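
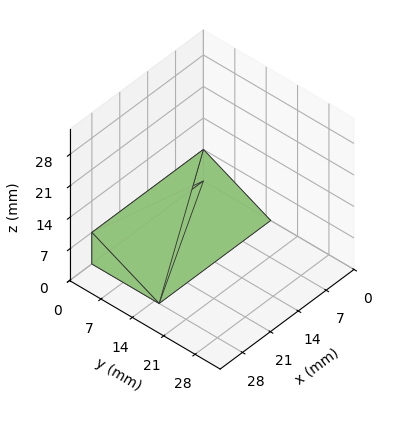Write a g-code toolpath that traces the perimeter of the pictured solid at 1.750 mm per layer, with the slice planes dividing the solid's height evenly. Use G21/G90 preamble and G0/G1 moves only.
Reading the render: the shape is a wedge (ramp): 28 × 15 mm base, rising to 7 mm along the y=0 edge and sloping linearly to z=0 at y=15 (dimensions read to the nearest mm from the axis ticks). For the g-code, the solid's height is divided into equal slices at the stated Δz and each level perimeter traced with G1 moves after a G0 lift.

; perimeter-only toolpath
G21 ; units = mm
G90 ; absolute positioning
G28 ; home
; layer 1
G0 Z1.750
G0 X0.000 Y0.000
G1 X28.000 Y0.000
G1 X28.000 Y11.250
G1 X0.000 Y11.250
G1 X0.000 Y0.000
; layer 2
G0 Z3.500
G0 X0.000 Y0.000
G1 X28.000 Y0.000
G1 X28.000 Y7.500
G1 X0.000 Y7.500
G1 X0.000 Y0.000
; layer 3
G0 Z5.250
G0 X0.000 Y0.000
G1 X28.000 Y0.000
G1 X28.000 Y3.750
G1 X0.000 Y3.750
G1 X0.000 Y0.000
M2 ; end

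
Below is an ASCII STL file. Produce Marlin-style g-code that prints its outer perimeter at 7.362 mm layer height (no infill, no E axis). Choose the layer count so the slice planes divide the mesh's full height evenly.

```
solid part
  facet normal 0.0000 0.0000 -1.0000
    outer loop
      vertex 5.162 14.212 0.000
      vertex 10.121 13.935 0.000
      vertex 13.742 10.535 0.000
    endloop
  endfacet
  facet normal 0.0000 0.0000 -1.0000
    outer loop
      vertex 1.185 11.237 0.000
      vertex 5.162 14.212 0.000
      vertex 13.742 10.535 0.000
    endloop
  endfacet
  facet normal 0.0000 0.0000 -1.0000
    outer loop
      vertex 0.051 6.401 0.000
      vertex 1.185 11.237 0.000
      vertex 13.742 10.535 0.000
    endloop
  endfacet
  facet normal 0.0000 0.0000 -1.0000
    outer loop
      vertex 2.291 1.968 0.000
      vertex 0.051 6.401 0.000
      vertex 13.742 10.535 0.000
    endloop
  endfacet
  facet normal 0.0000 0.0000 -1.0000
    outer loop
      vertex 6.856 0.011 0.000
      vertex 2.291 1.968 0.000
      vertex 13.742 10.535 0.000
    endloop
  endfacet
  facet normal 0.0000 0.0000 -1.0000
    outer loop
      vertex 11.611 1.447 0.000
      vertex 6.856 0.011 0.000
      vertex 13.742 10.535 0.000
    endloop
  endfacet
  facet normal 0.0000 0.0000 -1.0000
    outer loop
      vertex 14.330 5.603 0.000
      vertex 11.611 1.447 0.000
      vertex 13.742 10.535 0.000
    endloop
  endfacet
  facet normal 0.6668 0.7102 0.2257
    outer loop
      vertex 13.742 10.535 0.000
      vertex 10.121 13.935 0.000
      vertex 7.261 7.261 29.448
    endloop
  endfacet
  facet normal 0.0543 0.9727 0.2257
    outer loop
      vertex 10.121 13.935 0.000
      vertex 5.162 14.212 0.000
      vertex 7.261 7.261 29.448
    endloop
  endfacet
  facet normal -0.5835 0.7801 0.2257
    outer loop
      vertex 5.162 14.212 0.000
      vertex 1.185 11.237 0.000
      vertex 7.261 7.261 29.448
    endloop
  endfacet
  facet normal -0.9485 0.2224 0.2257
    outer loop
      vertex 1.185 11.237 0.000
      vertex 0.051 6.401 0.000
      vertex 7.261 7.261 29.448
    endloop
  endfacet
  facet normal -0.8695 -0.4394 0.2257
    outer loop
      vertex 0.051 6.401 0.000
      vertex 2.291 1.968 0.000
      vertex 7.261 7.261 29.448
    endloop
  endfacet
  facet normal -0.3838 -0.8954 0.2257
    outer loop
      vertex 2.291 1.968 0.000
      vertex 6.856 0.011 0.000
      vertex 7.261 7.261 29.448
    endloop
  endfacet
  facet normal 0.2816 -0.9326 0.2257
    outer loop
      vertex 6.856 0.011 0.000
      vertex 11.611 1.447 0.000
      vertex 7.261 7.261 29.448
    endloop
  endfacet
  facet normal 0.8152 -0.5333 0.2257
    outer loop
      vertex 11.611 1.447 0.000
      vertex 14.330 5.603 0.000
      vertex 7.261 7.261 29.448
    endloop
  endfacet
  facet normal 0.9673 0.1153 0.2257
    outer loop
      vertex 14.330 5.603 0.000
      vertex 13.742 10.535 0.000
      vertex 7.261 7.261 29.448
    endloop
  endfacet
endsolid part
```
; perimeter-only toolpath
G21 ; units = mm
G90 ; absolute positioning
G28 ; home
; layer 1
G0 Z7.362
G0 X12.122 Y9.716
G1 X9.406 Y12.267
G1 X5.687 Y12.474
G1 X2.704 Y10.243
G1 X1.853 Y6.616
G1 X3.534 Y3.291
G1 X6.957 Y1.824
G1 X10.524 Y2.901
G1 X12.563 Y6.017
G1 X12.122 Y9.716
; layer 2
G0 Z14.724
G0 X10.502 Y8.898
G1 X8.691 Y10.598
G1 X6.212 Y10.736
G1 X4.223 Y9.249
G1 X3.656 Y6.831
G1 X4.776 Y4.614
G1 X7.059 Y3.636
G1 X9.436 Y4.354
G1 X10.796 Y6.432
G1 X10.502 Y8.898
; layer 3
G0 Z22.086
G0 X8.881 Y8.080
G1 X7.976 Y8.930
G1 X6.736 Y8.999
G1 X5.742 Y8.255
G1 X5.458 Y7.046
G1 X6.018 Y5.938
G1 X7.160 Y5.448
G1 X8.349 Y5.807
G1 X9.028 Y6.846
G1 X8.881 Y8.080
M2 ; end

The solid is a regular 9-sided pyramid, base circumscribed radius ≈ 7.26 mm, apex at z ≈ 29.4 mm. Slicing at Δz = 7.362 mm — 4 equal slices spanning the solid's height, so layer i sits at z = i·h/4 — gives 3 non-empty perimeters. Each is a 9-segment closed polygon; G0 lifts to the layer z and rapids to the start vertex, then G1 traces the edges. The cross-section shrinks linearly with z (the slice at the apex is degenerate and omitted).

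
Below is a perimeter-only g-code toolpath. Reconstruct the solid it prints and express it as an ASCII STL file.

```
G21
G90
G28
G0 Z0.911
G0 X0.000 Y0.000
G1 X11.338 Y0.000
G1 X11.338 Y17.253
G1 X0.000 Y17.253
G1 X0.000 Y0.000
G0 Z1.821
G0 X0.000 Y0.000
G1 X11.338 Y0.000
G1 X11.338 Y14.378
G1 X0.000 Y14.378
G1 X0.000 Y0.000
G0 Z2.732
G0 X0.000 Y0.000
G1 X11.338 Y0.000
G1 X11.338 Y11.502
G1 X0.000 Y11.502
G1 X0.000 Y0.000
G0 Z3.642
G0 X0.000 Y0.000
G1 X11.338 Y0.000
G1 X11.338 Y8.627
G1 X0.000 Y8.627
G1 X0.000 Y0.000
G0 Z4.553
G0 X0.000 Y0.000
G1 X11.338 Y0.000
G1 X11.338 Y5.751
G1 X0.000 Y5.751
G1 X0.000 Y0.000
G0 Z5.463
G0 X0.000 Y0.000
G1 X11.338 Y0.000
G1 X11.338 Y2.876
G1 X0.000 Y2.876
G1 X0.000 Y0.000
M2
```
solid part
  facet normal 0.0000 0.0000 -1.0000
    outer loop
      vertex 11.338 20.129 0.000
      vertex 11.338 0.000 0.000
      vertex 0.000 0.000 0.000
    endloop
  endfacet
  facet normal 0.0000 0.0000 -1.0000
    outer loop
      vertex 0.000 20.129 0.000
      vertex 11.338 20.129 0.000
      vertex 0.000 0.000 0.000
    endloop
  endfacet
  facet normal 0.0000 -1.0000 0.0000
    outer loop
      vertex 0.000 0.000 0.000
      vertex 11.338 0.000 0.000
      vertex 11.338 0.000 6.374
    endloop
  endfacet
  facet normal 0.0000 -1.0000 0.0000
    outer loop
      vertex 0.000 0.000 0.000
      vertex 11.338 0.000 6.374
      vertex 0.000 0.000 6.374
    endloop
  endfacet
  facet normal 0.0000 0.3019 0.9533
    outer loop
      vertex 0.000 0.000 6.374
      vertex 11.338 0.000 6.374
      vertex 11.338 20.129 0.000
    endloop
  endfacet
  facet normal 0.0000 0.3019 0.9533
    outer loop
      vertex 0.000 0.000 6.374
      vertex 11.338 20.129 0.000
      vertex 0.000 20.129 0.000
    endloop
  endfacet
  facet normal -1.0000 0.0000 0.0000
    outer loop
      vertex 0.000 0.000 6.374
      vertex 0.000 20.129 0.000
      vertex 0.000 0.000 0.000
    endloop
  endfacet
  facet normal 1.0000 0.0000 0.0000
    outer loop
      vertex 11.338 0.000 0.000
      vertex 11.338 20.129 0.000
      vertex 11.338 0.000 6.374
    endloop
  endfacet
endsolid part

The G0 Z moves step by Δz≈0.911 mm. The G1 loops shrink linearly with z, so the solid tapers from its base footprint up to z≈6.37. Closing with a flat bottom cap and the tapered top and triangulating gives 8 facets — a wedge (ramp): 11.3 × 20.1 mm base, rising to 6.37 mm along the y=0 edge and sloping linearly to z=0 at y=20.1.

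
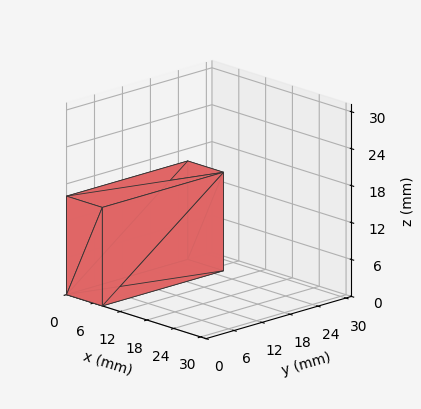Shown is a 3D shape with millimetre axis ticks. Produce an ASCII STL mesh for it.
Reading the render: the shape is a rectangular box, roughly 8 × 26 mm footprint and 16 mm tall (dimensions read to the nearest mm from the axis ticks). For the STL, each face is triangulated and given an outward normal.

solid part
  facet normal 0.0000 0.0000 -1.0000
    outer loop
      vertex 8.00 26.00 0.00
      vertex 8.00 0.00 0.00
      vertex 0.00 0.00 0.00
    endloop
  endfacet
  facet normal 0.0000 0.0000 -1.0000
    outer loop
      vertex 0.00 26.00 0.00
      vertex 8.00 26.00 0.00
      vertex 0.00 0.00 0.00
    endloop
  endfacet
  facet normal 0.0000 0.0000 1.0000
    outer loop
      vertex 0.00 0.00 16.00
      vertex 8.00 0.00 16.00
      vertex 8.00 26.00 16.00
    endloop
  endfacet
  facet normal 0.0000 0.0000 1.0000
    outer loop
      vertex 0.00 0.00 16.00
      vertex 8.00 26.00 16.00
      vertex 0.00 26.00 16.00
    endloop
  endfacet
  facet normal 0.0000 -1.0000 0.0000
    outer loop
      vertex 0.00 0.00 0.00
      vertex 8.00 0.00 0.00
      vertex 8.00 0.00 16.00
    endloop
  endfacet
  facet normal 0.0000 -1.0000 0.0000
    outer loop
      vertex 0.00 0.00 0.00
      vertex 8.00 0.00 16.00
      vertex 0.00 0.00 16.00
    endloop
  endfacet
  facet normal 0.0000 1.0000 0.0000
    outer loop
      vertex 8.00 26.00 16.00
      vertex 8.00 26.00 0.00
      vertex 0.00 26.00 0.00
    endloop
  endfacet
  facet normal 0.0000 1.0000 0.0000
    outer loop
      vertex 0.00 26.00 16.00
      vertex 8.00 26.00 16.00
      vertex 0.00 26.00 0.00
    endloop
  endfacet
  facet normal -1.0000 0.0000 0.0000
    outer loop
      vertex 0.00 26.00 16.00
      vertex 0.00 26.00 0.00
      vertex 0.00 0.00 0.00
    endloop
  endfacet
  facet normal -1.0000 0.0000 0.0000
    outer loop
      vertex 0.00 0.00 16.00
      vertex 0.00 26.00 16.00
      vertex 0.00 0.00 0.00
    endloop
  endfacet
  facet normal 1.0000 0.0000 0.0000
    outer loop
      vertex 8.00 0.00 0.00
      vertex 8.00 26.00 0.00
      vertex 8.00 26.00 16.00
    endloop
  endfacet
  facet normal 1.0000 0.0000 0.0000
    outer loop
      vertex 8.00 0.00 0.00
      vertex 8.00 26.00 16.00
      vertex 8.00 0.00 16.00
    endloop
  endfacet
endsolid part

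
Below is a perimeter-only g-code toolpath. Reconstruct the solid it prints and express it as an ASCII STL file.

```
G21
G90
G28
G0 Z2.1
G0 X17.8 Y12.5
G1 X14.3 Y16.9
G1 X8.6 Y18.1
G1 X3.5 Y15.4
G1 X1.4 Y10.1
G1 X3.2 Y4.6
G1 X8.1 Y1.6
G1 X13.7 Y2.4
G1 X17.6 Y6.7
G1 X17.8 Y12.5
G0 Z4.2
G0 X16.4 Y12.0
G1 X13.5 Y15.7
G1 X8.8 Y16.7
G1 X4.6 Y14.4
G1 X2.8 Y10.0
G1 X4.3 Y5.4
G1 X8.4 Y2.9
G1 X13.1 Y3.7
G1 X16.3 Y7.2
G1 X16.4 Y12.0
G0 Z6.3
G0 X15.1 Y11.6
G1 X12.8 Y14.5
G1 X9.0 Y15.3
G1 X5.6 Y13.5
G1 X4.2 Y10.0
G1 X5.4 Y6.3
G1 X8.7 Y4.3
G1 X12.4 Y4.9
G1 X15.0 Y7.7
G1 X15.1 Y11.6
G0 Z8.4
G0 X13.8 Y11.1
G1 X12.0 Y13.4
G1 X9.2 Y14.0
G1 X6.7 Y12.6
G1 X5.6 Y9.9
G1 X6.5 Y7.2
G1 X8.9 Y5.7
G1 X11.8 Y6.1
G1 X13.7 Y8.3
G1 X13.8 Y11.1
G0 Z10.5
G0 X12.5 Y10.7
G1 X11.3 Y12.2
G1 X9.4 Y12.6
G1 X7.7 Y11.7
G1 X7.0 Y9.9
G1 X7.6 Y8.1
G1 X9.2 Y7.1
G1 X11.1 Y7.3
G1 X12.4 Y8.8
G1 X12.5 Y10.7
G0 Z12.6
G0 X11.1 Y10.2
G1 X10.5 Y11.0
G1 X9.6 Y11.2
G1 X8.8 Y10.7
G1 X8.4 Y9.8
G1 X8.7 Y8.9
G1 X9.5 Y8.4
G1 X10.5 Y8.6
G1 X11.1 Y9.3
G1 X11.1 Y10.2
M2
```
solid part
  facet normal 0.0000 0.0000 -1.0000
    outer loop
      vertex 8.4 19.5 0.0
      vertex 15.0 18.1 0.0
      vertex 19.1 12.9 0.0
    endloop
  endfacet
  facet normal 0.0000 0.0000 -1.0000
    outer loop
      vertex 2.5 16.3 0.0
      vertex 8.4 19.5 0.0
      vertex 19.1 12.9 0.0
    endloop
  endfacet
  facet normal 0.0000 0.0000 -1.0000
    outer loop
      vertex 0.0 10.1 0.0
      vertex 2.5 16.3 0.0
      vertex 19.1 12.9 0.0
    endloop
  endfacet
  facet normal 0.0000 0.0000 -1.0000
    outer loop
      vertex 2.1 3.7 0.0
      vertex 0.0 10.1 0.0
      vertex 19.1 12.9 0.0
    endloop
  endfacet
  facet normal 0.0000 0.0000 -1.0000
    outer loop
      vertex 7.8 0.2 0.0
      vertex 2.1 3.7 0.0
      vertex 19.1 12.9 0.0
    endloop
  endfacet
  facet normal 0.0000 0.0000 -1.0000
    outer loop
      vertex 14.4 1.2 0.0
      vertex 7.8 0.2 0.0
      vertex 19.1 12.9 0.0
    endloop
  endfacet
  facet normal 0.0000 0.0000 -1.0000
    outer loop
      vertex 18.9 6.2 0.0
      vertex 14.4 1.2 0.0
      vertex 19.1 12.9 0.0
    endloop
  endfacet
  facet normal 0.6652 0.5245 0.5314
    outer loop
      vertex 19.1 12.9 0.0
      vertex 15.0 18.1 0.0
      vertex 9.8 9.8 14.7
    endloop
  endfacet
  facet normal 0.1759 0.8293 0.5304
    outer loop
      vertex 15.0 18.1 0.0
      vertex 8.4 19.5 0.0
      vertex 9.8 9.8 14.7
    endloop
  endfacet
  facet normal -0.4042 0.7453 0.5303
    outer loop
      vertex 8.4 19.5 0.0
      vertex 2.5 16.3 0.0
      vertex 9.8 9.8 14.7
    endloop
  endfacet
  facet normal -0.7861 0.3170 0.5306
    outer loop
      vertex 2.5 16.3 0.0
      vertex 0.0 10.1 0.0
      vertex 9.8 9.8 14.7
    endloop
  endfacet
  facet normal -0.8050 -0.2641 0.5313
    outer loop
      vertex 0.0 10.1 0.0
      vertex 2.1 3.7 0.0
      vertex 9.8 9.8 14.7
    endloop
  endfacet
  facet normal -0.4432 -0.7218 0.5316
    outer loop
      vertex 2.1 3.7 0.0
      vertex 7.8 0.2 0.0
      vertex 9.8 9.8 14.7
    endloop
  endfacet
  facet normal 0.1270 -0.8383 0.5302
    outer loop
      vertex 7.8 0.2 0.0
      vertex 14.4 1.2 0.0
      vertex 9.8 9.8 14.7
    endloop
  endfacet
  facet normal 0.6306 -0.5675 0.5294
    outer loop
      vertex 14.4 1.2 0.0
      vertex 18.9 6.2 0.0
      vertex 9.8 9.8 14.7
    endloop
  endfacet
  facet normal 0.8472 -0.0253 0.5307
    outer loop
      vertex 18.9 6.2 0.0
      vertex 19.1 12.9 0.0
      vertex 9.8 9.8 14.7
    endloop
  endfacet
endsolid part

The G0 Z moves step by Δz≈2.1 mm. The G1 loops shrink linearly with z, so the solid tapers from its base footprint up to z≈14.7. Closing with a flat bottom cap and the tapered top and triangulating gives 16 facets — a regular 9-sided pyramid, base circumscribed radius ≈ 9.8 mm, apex at z ≈ 14.7 mm.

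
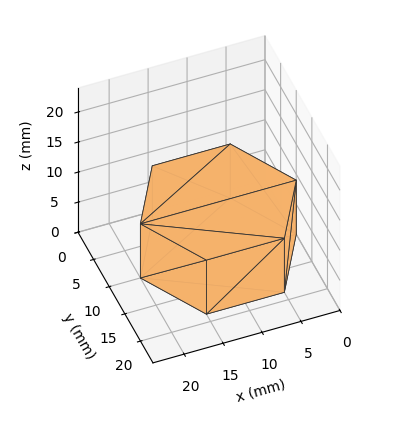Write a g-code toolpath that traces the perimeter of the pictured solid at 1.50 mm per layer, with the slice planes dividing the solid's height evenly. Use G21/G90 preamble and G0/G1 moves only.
Reading the render: the shape is a regular 6-sided prism (a cylinder approximated with 6 flat sides), circumscribed radius ≈ 10 mm, height ≈ 9 mm (dimensions read to the nearest mm from the axis ticks). For the g-code, the solid's height is divided into equal slices at the stated Δz and each level perimeter traced with G1 moves after a G0 lift.

; perimeter-only toolpath
G21 ; units = mm
G90 ; absolute positioning
G28 ; home
; layer 1
G0 Z1.50
G0 X20.00 Y10.00
G1 X15.00 Y18.66
G1 X5.00 Y18.66
G1 X0.00 Y10.00
G1 X5.00 Y1.34
G1 X15.00 Y1.34
G1 X20.00 Y10.00
; layer 2
G0 Z3.00
G0 X20.00 Y10.00
G1 X15.00 Y18.66
G1 X5.00 Y18.66
G1 X0.00 Y10.00
G1 X5.00 Y1.34
G1 X15.00 Y1.34
G1 X20.00 Y10.00
; layer 3
G0 Z4.50
G0 X20.00 Y10.00
G1 X15.00 Y18.66
G1 X5.00 Y18.66
G1 X0.00 Y10.00
G1 X5.00 Y1.34
G1 X15.00 Y1.34
G1 X20.00 Y10.00
; layer 4
G0 Z6.00
G0 X20.00 Y10.00
G1 X15.00 Y18.66
G1 X5.00 Y18.66
G1 X0.00 Y10.00
G1 X5.00 Y1.34
G1 X15.00 Y1.34
G1 X20.00 Y10.00
; layer 5
G0 Z7.50
G0 X20.00 Y10.00
G1 X15.00 Y18.66
G1 X5.00 Y18.66
G1 X0.00 Y10.00
G1 X5.00 Y1.34
G1 X15.00 Y1.34
G1 X20.00 Y10.00
; layer 6
G0 Z9.00
G0 X20.00 Y10.00
G1 X15.00 Y18.66
G1 X5.00 Y18.66
G1 X0.00 Y10.00
G1 X5.00 Y1.34
G1 X15.00 Y1.34
G1 X20.00 Y10.00
M2 ; end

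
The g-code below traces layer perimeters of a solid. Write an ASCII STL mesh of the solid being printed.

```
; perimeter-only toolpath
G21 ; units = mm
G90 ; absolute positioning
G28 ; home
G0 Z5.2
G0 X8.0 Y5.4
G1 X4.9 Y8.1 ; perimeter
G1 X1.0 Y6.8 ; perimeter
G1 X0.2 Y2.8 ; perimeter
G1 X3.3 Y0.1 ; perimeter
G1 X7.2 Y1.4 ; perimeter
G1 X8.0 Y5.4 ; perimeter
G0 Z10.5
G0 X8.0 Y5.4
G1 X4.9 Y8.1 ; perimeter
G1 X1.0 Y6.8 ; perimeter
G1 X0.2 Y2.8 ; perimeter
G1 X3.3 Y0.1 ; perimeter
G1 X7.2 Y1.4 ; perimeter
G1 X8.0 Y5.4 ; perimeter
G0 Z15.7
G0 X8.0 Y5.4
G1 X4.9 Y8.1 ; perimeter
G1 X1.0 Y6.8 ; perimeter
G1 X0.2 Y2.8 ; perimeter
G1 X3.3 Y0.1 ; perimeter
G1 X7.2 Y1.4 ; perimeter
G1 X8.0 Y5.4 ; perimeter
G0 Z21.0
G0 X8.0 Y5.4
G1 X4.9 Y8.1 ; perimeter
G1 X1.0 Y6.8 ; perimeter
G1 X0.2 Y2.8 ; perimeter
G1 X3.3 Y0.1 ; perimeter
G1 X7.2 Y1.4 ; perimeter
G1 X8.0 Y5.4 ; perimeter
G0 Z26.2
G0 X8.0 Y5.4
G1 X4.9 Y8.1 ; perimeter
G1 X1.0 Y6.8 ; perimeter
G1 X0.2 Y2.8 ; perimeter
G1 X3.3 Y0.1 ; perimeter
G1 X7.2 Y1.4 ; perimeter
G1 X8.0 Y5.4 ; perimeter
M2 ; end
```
solid part
  facet normal 0.0000 0.0000 -1.0000
    outer loop
      vertex 1.0 6.8 0.0
      vertex 4.9 8.1 0.0
      vertex 8.0 5.4 0.0
    endloop
  endfacet
  facet normal 0.0000 0.0000 -1.0000
    outer loop
      vertex 0.2 2.8 0.0
      vertex 1.0 6.8 0.0
      vertex 8.0 5.4 0.0
    endloop
  endfacet
  facet normal 0.0000 0.0000 -1.0000
    outer loop
      vertex 3.3 0.1 0.0
      vertex 0.2 2.8 0.0
      vertex 8.0 5.4 0.0
    endloop
  endfacet
  facet normal 0.0000 0.0000 -1.0000
    outer loop
      vertex 7.2 1.4 0.0
      vertex 3.3 0.1 0.0
      vertex 8.0 5.4 0.0
    endloop
  endfacet
  facet normal 0.0000 0.0000 1.0000
    outer loop
      vertex 8.0 5.4 26.2
      vertex 4.9 8.1 26.2
      vertex 1.0 6.8 26.2
    endloop
  endfacet
  facet normal 0.0000 0.0000 1.0000
    outer loop
      vertex 8.0 5.4 26.2
      vertex 1.0 6.8 26.2
      vertex 0.2 2.8 26.2
    endloop
  endfacet
  facet normal 0.0000 0.0000 1.0000
    outer loop
      vertex 8.0 5.4 26.2
      vertex 0.2 2.8 26.2
      vertex 3.3 0.1 26.2
    endloop
  endfacet
  facet normal 0.0000 0.0000 1.0000
    outer loop
      vertex 8.0 5.4 26.2
      vertex 3.3 0.1 26.2
      vertex 7.2 1.4 26.2
    endloop
  endfacet
  facet normal 0.6568 0.7541 0.0000
    outer loop
      vertex 8.0 5.4 0.0
      vertex 4.9 8.1 0.0
      vertex 4.9 8.1 26.2
    endloop
  endfacet
  facet normal 0.6568 0.7541 0.0000
    outer loop
      vertex 8.0 5.4 0.0
      vertex 4.9 8.1 26.2
      vertex 8.0 5.4 26.2
    endloop
  endfacet
  facet normal -0.3162 0.9487 0.0000
    outer loop
      vertex 4.9 8.1 0.0
      vertex 1.0 6.8 0.0
      vertex 1.0 6.8 26.2
    endloop
  endfacet
  facet normal -0.3162 0.9487 0.0000
    outer loop
      vertex 4.9 8.1 0.0
      vertex 1.0 6.8 26.2
      vertex 4.9 8.1 26.2
    endloop
  endfacet
  facet normal -0.9806 0.1961 0.0000
    outer loop
      vertex 1.0 6.8 0.0
      vertex 0.2 2.8 0.0
      vertex 0.2 2.8 26.2
    endloop
  endfacet
  facet normal -0.9806 0.1961 0.0000
    outer loop
      vertex 1.0 6.8 0.0
      vertex 0.2 2.8 26.2
      vertex 1.0 6.8 26.2
    endloop
  endfacet
  facet normal -0.6568 -0.7541 0.0000
    outer loop
      vertex 0.2 2.8 0.0
      vertex 3.3 0.1 0.0
      vertex 3.3 0.1 26.2
    endloop
  endfacet
  facet normal -0.6568 -0.7541 0.0000
    outer loop
      vertex 0.2 2.8 0.0
      vertex 3.3 0.1 26.2
      vertex 0.2 2.8 26.2
    endloop
  endfacet
  facet normal 0.3162 -0.9487 0.0000
    outer loop
      vertex 3.3 0.1 0.0
      vertex 7.2 1.4 0.0
      vertex 7.2 1.4 26.2
    endloop
  endfacet
  facet normal 0.3162 -0.9487 0.0000
    outer loop
      vertex 3.3 0.1 0.0
      vertex 7.2 1.4 26.2
      vertex 3.3 0.1 26.2
    endloop
  endfacet
  facet normal 0.9806 -0.1961 0.0000
    outer loop
      vertex 7.2 1.4 0.0
      vertex 8.0 5.4 0.0
      vertex 8.0 5.4 26.2
    endloop
  endfacet
  facet normal 0.9806 -0.1961 0.0000
    outer loop
      vertex 7.2 1.4 0.0
      vertex 8.0 5.4 26.2
      vertex 7.2 1.4 26.2
    endloop
  endfacet
endsolid part

The G0 Z moves step by Δz≈5.2 mm. Every layer's G1 loop is the same polygon, so the solid is a straight extrusion of it from z=0 to z≈26.2. Closing with flat bottom and top caps and triangulating gives 20 facets — a regular 6-sided prism (a cylinder approximated with 6 flat sides), circumscribed radius ≈ 4.1 mm, height ≈ 26.2 mm.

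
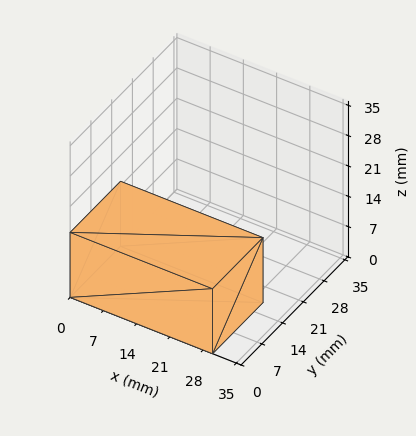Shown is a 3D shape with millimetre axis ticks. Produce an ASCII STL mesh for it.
Reading the render: the shape is a rectangular box, roughly 30 × 17 mm footprint and 15 mm tall (dimensions read to the nearest mm from the axis ticks). For the STL, each face is triangulated and given an outward normal.

solid part
  facet normal 0.0000 0.0000 -1.0000
    outer loop
      vertex 30.000 17.000 0.000
      vertex 30.000 0.000 0.000
      vertex 0.000 0.000 0.000
    endloop
  endfacet
  facet normal 0.0000 0.0000 -1.0000
    outer loop
      vertex 0.000 17.000 0.000
      vertex 30.000 17.000 0.000
      vertex 0.000 0.000 0.000
    endloop
  endfacet
  facet normal 0.0000 0.0000 1.0000
    outer loop
      vertex 0.000 0.000 15.000
      vertex 30.000 0.000 15.000
      vertex 30.000 17.000 15.000
    endloop
  endfacet
  facet normal 0.0000 0.0000 1.0000
    outer loop
      vertex 0.000 0.000 15.000
      vertex 30.000 17.000 15.000
      vertex 0.000 17.000 15.000
    endloop
  endfacet
  facet normal 0.0000 -1.0000 0.0000
    outer loop
      vertex 0.000 0.000 0.000
      vertex 30.000 0.000 0.000
      vertex 30.000 0.000 15.000
    endloop
  endfacet
  facet normal 0.0000 -1.0000 0.0000
    outer loop
      vertex 0.000 0.000 0.000
      vertex 30.000 0.000 15.000
      vertex 0.000 0.000 15.000
    endloop
  endfacet
  facet normal 0.0000 1.0000 0.0000
    outer loop
      vertex 30.000 17.000 15.000
      vertex 30.000 17.000 0.000
      vertex 0.000 17.000 0.000
    endloop
  endfacet
  facet normal 0.0000 1.0000 0.0000
    outer loop
      vertex 0.000 17.000 15.000
      vertex 30.000 17.000 15.000
      vertex 0.000 17.000 0.000
    endloop
  endfacet
  facet normal -1.0000 0.0000 0.0000
    outer loop
      vertex 0.000 17.000 15.000
      vertex 0.000 17.000 0.000
      vertex 0.000 0.000 0.000
    endloop
  endfacet
  facet normal -1.0000 0.0000 0.0000
    outer loop
      vertex 0.000 0.000 15.000
      vertex 0.000 17.000 15.000
      vertex 0.000 0.000 0.000
    endloop
  endfacet
  facet normal 1.0000 0.0000 0.0000
    outer loop
      vertex 30.000 0.000 0.000
      vertex 30.000 17.000 0.000
      vertex 30.000 17.000 15.000
    endloop
  endfacet
  facet normal 1.0000 0.0000 0.0000
    outer loop
      vertex 30.000 0.000 0.000
      vertex 30.000 17.000 15.000
      vertex 30.000 0.000 15.000
    endloop
  endfacet
endsolid part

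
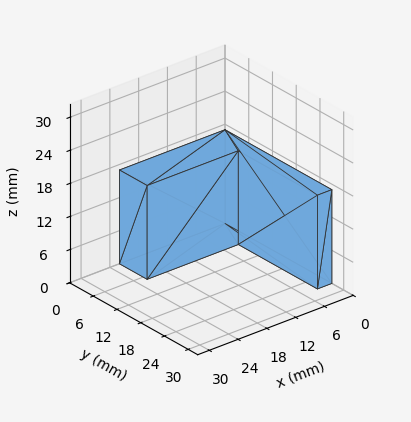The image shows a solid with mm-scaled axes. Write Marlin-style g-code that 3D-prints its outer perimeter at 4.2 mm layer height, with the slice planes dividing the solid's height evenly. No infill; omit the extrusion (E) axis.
Reading the render: the shape is an L-shaped prism: outer 22 × 27 mm, arm thicknesses ≈ 7 mm (horizontal) and 3 mm (vertical), extruded 17 mm in z (dimensions read to the nearest mm from the axis ticks). For the g-code, the solid's height is divided into equal slices at the stated Δz and each level perimeter traced with G1 moves after a G0 lift.

; perimeter-only toolpath
G21 ; units = mm
G90 ; absolute positioning
G28 ; home
; layer 1
G0 Z4.2
G0 X0.0 Y0.0
G1 X22.0 Y0.0
G1 X22.0 Y7.0
G1 X3.0 Y7.0
G1 X3.0 Y27.0
G1 X0.0 Y27.0
G1 X0.0 Y0.0
; layer 2
G0 Z8.5
G0 X0.0 Y0.0
G1 X22.0 Y0.0
G1 X22.0 Y7.0
G1 X3.0 Y7.0
G1 X3.0 Y27.0
G1 X0.0 Y27.0
G1 X0.0 Y0.0
; layer 3
G0 Z12.8
G0 X0.0 Y0.0
G1 X22.0 Y0.0
G1 X22.0 Y7.0
G1 X3.0 Y7.0
G1 X3.0 Y27.0
G1 X0.0 Y27.0
G1 X0.0 Y0.0
; layer 4
G0 Z17.0
G0 X0.0 Y0.0
G1 X22.0 Y0.0
G1 X22.0 Y7.0
G1 X3.0 Y7.0
G1 X3.0 Y27.0
G1 X0.0 Y27.0
G1 X0.0 Y0.0
M2 ; end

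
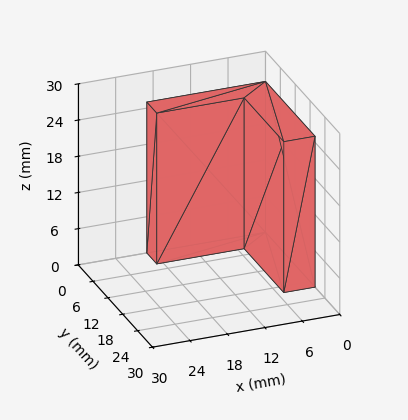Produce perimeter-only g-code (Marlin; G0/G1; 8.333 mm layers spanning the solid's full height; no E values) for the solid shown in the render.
Reading the render: the shape is an L-shaped prism: outer 19 × 20 mm, arm thicknesses ≈ 4 mm (horizontal) and 5 mm (vertical), extruded 25 mm in z (dimensions read to the nearest mm from the axis ticks). For the g-code, the solid's height is divided into equal slices at the stated Δz and each level perimeter traced with G1 moves after a G0 lift.

; perimeter-only toolpath
G21 ; units = mm
G90 ; absolute positioning
G28 ; home
; layer 1
G0 Z8.333
G0 X0.000 Y0.000
G1 X19.000 Y0.000
G1 X19.000 Y4.000
G1 X5.000 Y4.000
G1 X5.000 Y20.000
G1 X0.000 Y20.000
G1 X0.000 Y0.000
; layer 2
G0 Z16.667
G0 X0.000 Y0.000
G1 X19.000 Y0.000
G1 X19.000 Y4.000
G1 X5.000 Y4.000
G1 X5.000 Y20.000
G1 X0.000 Y20.000
G1 X0.000 Y0.000
; layer 3
G0 Z25.000
G0 X0.000 Y0.000
G1 X19.000 Y0.000
G1 X19.000 Y4.000
G1 X5.000 Y4.000
G1 X5.000 Y20.000
G1 X0.000 Y20.000
G1 X0.000 Y0.000
M2 ; end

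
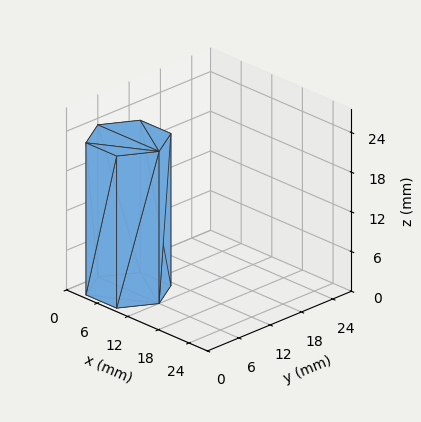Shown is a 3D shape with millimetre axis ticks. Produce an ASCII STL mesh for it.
Reading the render: the shape is a regular 6-sided prism (a cylinder approximated with 6 flat sides), circumscribed radius ≈ 6 mm, height ≈ 23 mm (dimensions read to the nearest mm from the axis ticks). For the STL, each face is triangulated and given an outward normal.

solid part
  facet normal 0.0000 0.0000 -1.0000
    outer loop
      vertex 3.0 11.2 0.0
      vertex 9.0 11.2 0.0
      vertex 12.0 6.0 0.0
    endloop
  endfacet
  facet normal 0.0000 0.0000 -1.0000
    outer loop
      vertex 0.0 6.0 0.0
      vertex 3.0 11.2 0.0
      vertex 12.0 6.0 0.0
    endloop
  endfacet
  facet normal 0.0000 0.0000 -1.0000
    outer loop
      vertex 3.0 0.8 0.0
      vertex 0.0 6.0 0.0
      vertex 12.0 6.0 0.0
    endloop
  endfacet
  facet normal 0.0000 0.0000 -1.0000
    outer loop
      vertex 9.0 0.8 0.0
      vertex 3.0 0.8 0.0
      vertex 12.0 6.0 0.0
    endloop
  endfacet
  facet normal 0.0000 0.0000 1.0000
    outer loop
      vertex 12.0 6.0 23.0
      vertex 9.0 11.2 23.0
      vertex 3.0 11.2 23.0
    endloop
  endfacet
  facet normal 0.0000 0.0000 1.0000
    outer loop
      vertex 12.0 6.0 23.0
      vertex 3.0 11.2 23.0
      vertex 0.0 6.0 23.0
    endloop
  endfacet
  facet normal 0.0000 0.0000 1.0000
    outer loop
      vertex 12.0 6.0 23.0
      vertex 0.0 6.0 23.0
      vertex 3.0 0.8 23.0
    endloop
  endfacet
  facet normal 0.0000 0.0000 1.0000
    outer loop
      vertex 12.0 6.0 23.0
      vertex 3.0 0.8 23.0
      vertex 9.0 0.8 23.0
    endloop
  endfacet
  facet normal 0.8662 0.4997 0.0000
    outer loop
      vertex 12.0 6.0 0.0
      vertex 9.0 11.2 0.0
      vertex 9.0 11.2 23.0
    endloop
  endfacet
  facet normal 0.8662 0.4997 0.0000
    outer loop
      vertex 12.0 6.0 0.0
      vertex 9.0 11.2 23.0
      vertex 12.0 6.0 23.0
    endloop
  endfacet
  facet normal 0.0000 1.0000 0.0000
    outer loop
      vertex 9.0 11.2 0.0
      vertex 3.0 11.2 0.0
      vertex 3.0 11.2 23.0
    endloop
  endfacet
  facet normal 0.0000 1.0000 0.0000
    outer loop
      vertex 9.0 11.2 0.0
      vertex 3.0 11.2 23.0
      vertex 9.0 11.2 23.0
    endloop
  endfacet
  facet normal -0.8662 0.4997 0.0000
    outer loop
      vertex 3.0 11.2 0.0
      vertex 0.0 6.0 0.0
      vertex 0.0 6.0 23.0
    endloop
  endfacet
  facet normal -0.8662 0.4997 0.0000
    outer loop
      vertex 3.0 11.2 0.0
      vertex 0.0 6.0 23.0
      vertex 3.0 11.2 23.0
    endloop
  endfacet
  facet normal -0.8662 -0.4997 0.0000
    outer loop
      vertex 0.0 6.0 0.0
      vertex 3.0 0.8 0.0
      vertex 3.0 0.8 23.0
    endloop
  endfacet
  facet normal -0.8662 -0.4997 0.0000
    outer loop
      vertex 0.0 6.0 0.0
      vertex 3.0 0.8 23.0
      vertex 0.0 6.0 23.0
    endloop
  endfacet
  facet normal 0.0000 -1.0000 0.0000
    outer loop
      vertex 3.0 0.8 0.0
      vertex 9.0 0.8 0.0
      vertex 9.0 0.8 23.0
    endloop
  endfacet
  facet normal 0.0000 -1.0000 0.0000
    outer loop
      vertex 3.0 0.8 0.0
      vertex 9.0 0.8 23.0
      vertex 3.0 0.8 23.0
    endloop
  endfacet
  facet normal 0.8662 -0.4997 0.0000
    outer loop
      vertex 9.0 0.8 0.0
      vertex 12.0 6.0 0.0
      vertex 12.0 6.0 23.0
    endloop
  endfacet
  facet normal 0.8662 -0.4997 0.0000
    outer loop
      vertex 9.0 0.8 0.0
      vertex 12.0 6.0 23.0
      vertex 9.0 0.8 23.0
    endloop
  endfacet
endsolid part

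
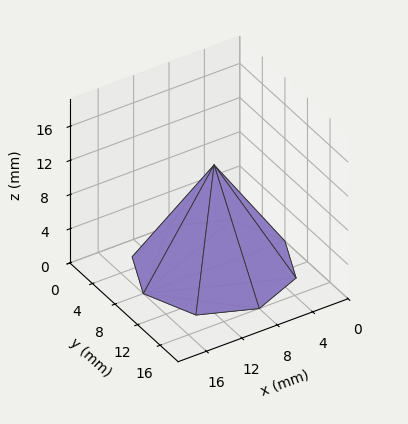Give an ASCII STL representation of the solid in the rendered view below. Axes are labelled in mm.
Reading the render: the shape is a regular 8-sided pyramid, base circumscribed radius ≈ 8 mm, apex at z ≈ 12 mm (dimensions read to the nearest mm from the axis ticks). For the STL, each face is triangulated and given an outward normal.

solid part
  facet normal 0.0000 0.0000 -1.0000
    outer loop
      vertex 8.000 16.000 0.000
      vertex 13.657 13.657 0.000
      vertex 16.000 8.000 0.000
    endloop
  endfacet
  facet normal 0.0000 0.0000 -1.0000
    outer loop
      vertex 2.343 13.657 0.000
      vertex 8.000 16.000 0.000
      vertex 16.000 8.000 0.000
    endloop
  endfacet
  facet normal 0.0000 0.0000 -1.0000
    outer loop
      vertex 0.000 8.000 0.000
      vertex 2.343 13.657 0.000
      vertex 16.000 8.000 0.000
    endloop
  endfacet
  facet normal 0.0000 0.0000 -1.0000
    outer loop
      vertex 2.343 2.343 0.000
      vertex 0.000 8.000 0.000
      vertex 16.000 8.000 0.000
    endloop
  endfacet
  facet normal 0.0000 0.0000 -1.0000
    outer loop
      vertex 8.000 0.000 0.000
      vertex 2.343 2.343 0.000
      vertex 16.000 8.000 0.000
    endloop
  endfacet
  facet normal 0.0000 0.0000 -1.0000
    outer loop
      vertex 13.657 2.343 0.000
      vertex 8.000 0.000 0.000
      vertex 16.000 8.000 0.000
    endloop
  endfacet
  facet normal 0.7866 0.3258 0.5244
    outer loop
      vertex 16.000 8.000 0.000
      vertex 13.657 13.657 0.000
      vertex 8.000 8.000 12.000
    endloop
  endfacet
  facet normal 0.3258 0.7866 0.5244
    outer loop
      vertex 13.657 13.657 0.000
      vertex 8.000 16.000 0.000
      vertex 8.000 8.000 12.000
    endloop
  endfacet
  facet normal -0.3258 0.7866 0.5244
    outer loop
      vertex 8.000 16.000 0.000
      vertex 2.343 13.657 0.000
      vertex 8.000 8.000 12.000
    endloop
  endfacet
  facet normal -0.7866 0.3258 0.5244
    outer loop
      vertex 2.343 13.657 0.000
      vertex 0.000 8.000 0.000
      vertex 8.000 8.000 12.000
    endloop
  endfacet
  facet normal -0.7866 -0.3258 0.5244
    outer loop
      vertex 0.000 8.000 0.000
      vertex 2.343 2.343 0.000
      vertex 8.000 8.000 12.000
    endloop
  endfacet
  facet normal -0.3258 -0.7866 0.5244
    outer loop
      vertex 2.343 2.343 0.000
      vertex 8.000 0.000 0.000
      vertex 8.000 8.000 12.000
    endloop
  endfacet
  facet normal 0.3258 -0.7866 0.5244
    outer loop
      vertex 8.000 0.000 0.000
      vertex 13.657 2.343 0.000
      vertex 8.000 8.000 12.000
    endloop
  endfacet
  facet normal 0.7866 -0.3258 0.5244
    outer loop
      vertex 13.657 2.343 0.000
      vertex 16.000 8.000 0.000
      vertex 8.000 8.000 12.000
    endloop
  endfacet
endsolid part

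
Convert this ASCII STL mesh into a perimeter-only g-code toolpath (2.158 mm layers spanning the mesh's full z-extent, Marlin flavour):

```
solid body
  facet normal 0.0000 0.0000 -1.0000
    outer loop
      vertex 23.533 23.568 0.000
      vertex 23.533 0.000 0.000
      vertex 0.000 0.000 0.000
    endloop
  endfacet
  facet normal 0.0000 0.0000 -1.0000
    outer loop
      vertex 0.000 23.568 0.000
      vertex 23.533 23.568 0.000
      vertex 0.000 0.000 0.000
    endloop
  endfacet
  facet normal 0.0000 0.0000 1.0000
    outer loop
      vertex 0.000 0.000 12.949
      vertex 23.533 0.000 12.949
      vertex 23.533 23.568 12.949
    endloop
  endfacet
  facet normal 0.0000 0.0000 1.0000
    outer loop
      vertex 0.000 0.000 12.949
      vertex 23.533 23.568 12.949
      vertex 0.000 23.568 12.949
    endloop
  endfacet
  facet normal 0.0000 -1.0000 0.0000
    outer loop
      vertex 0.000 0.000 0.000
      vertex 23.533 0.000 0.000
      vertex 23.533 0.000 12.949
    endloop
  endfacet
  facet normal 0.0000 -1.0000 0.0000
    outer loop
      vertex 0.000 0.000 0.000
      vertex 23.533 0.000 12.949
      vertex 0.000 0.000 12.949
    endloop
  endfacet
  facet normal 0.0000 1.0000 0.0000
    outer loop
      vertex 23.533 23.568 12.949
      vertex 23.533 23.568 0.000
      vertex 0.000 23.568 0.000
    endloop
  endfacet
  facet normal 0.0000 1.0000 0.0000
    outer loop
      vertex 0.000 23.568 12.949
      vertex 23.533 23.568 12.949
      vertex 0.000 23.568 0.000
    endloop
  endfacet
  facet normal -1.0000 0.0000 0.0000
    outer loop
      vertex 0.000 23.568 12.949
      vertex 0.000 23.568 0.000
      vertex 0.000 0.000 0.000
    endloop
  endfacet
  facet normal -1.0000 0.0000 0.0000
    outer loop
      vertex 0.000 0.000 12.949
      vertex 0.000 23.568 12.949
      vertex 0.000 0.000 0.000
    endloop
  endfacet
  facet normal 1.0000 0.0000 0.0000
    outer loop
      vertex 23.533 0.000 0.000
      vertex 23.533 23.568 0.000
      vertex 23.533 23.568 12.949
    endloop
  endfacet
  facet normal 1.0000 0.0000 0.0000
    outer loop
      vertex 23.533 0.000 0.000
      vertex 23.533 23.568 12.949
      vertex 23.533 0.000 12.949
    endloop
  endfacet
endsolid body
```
; perimeter-only toolpath
G21 ; units = mm
G90 ; absolute positioning
G28 ; home
; layer 1
G0 Z2.158
G0 X0.000 Y0.000
G1 X23.533 Y0.000
G1 X23.533 Y23.568
G1 X0.000 Y23.568
G1 X0.000 Y0.000
; layer 2
G0 Z4.316
G0 X0.000 Y0.000
G1 X23.533 Y0.000
G1 X23.533 Y23.568
G1 X0.000 Y23.568
G1 X0.000 Y0.000
; layer 3
G0 Z6.475
G0 X0.000 Y0.000
G1 X23.533 Y0.000
G1 X23.533 Y23.568
G1 X0.000 Y23.568
G1 X0.000 Y0.000
; layer 4
G0 Z8.633
G0 X0.000 Y0.000
G1 X23.533 Y0.000
G1 X23.533 Y23.568
G1 X0.000 Y23.568
G1 X0.000 Y0.000
; layer 5
G0 Z10.791
G0 X0.000 Y0.000
G1 X23.533 Y0.000
G1 X23.533 Y23.568
G1 X0.000 Y23.568
G1 X0.000 Y0.000
; layer 6
G0 Z12.949
G0 X0.000 Y0.000
G1 X23.533 Y0.000
G1 X23.533 Y23.568
G1 X0.000 Y23.568
G1 X0.000 Y0.000
M2 ; end

The solid is a rectangular box, roughly 23.5 × 23.6 mm footprint and 12.9 mm tall. Slicing at Δz = 2.158 mm — 6 equal slices spanning the solid's height, so layer i sits at z = i·h/6 — gives 6 non-empty perimeters. Each is a 4-segment closed polygon; G0 lifts to the layer z and rapids to the start vertex, then G1 traces the edges.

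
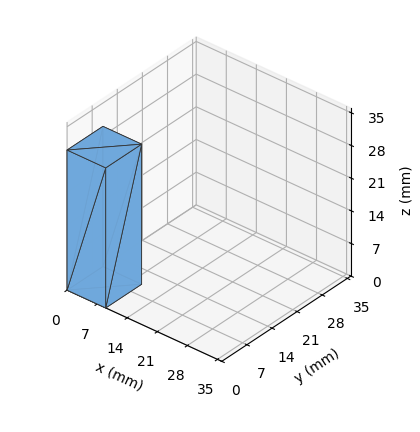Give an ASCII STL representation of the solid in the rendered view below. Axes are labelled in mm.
Reading the render: the shape is a rectangular box, roughly 9 × 10 mm footprint and 30 mm tall (dimensions read to the nearest mm from the axis ticks). For the STL, each face is triangulated and given an outward normal.

solid part
  facet normal 0.0000 0.0000 -1.0000
    outer loop
      vertex 9.0 10.0 0.0
      vertex 9.0 0.0 0.0
      vertex 0.0 0.0 0.0
    endloop
  endfacet
  facet normal 0.0000 0.0000 -1.0000
    outer loop
      vertex 0.0 10.0 0.0
      vertex 9.0 10.0 0.0
      vertex 0.0 0.0 0.0
    endloop
  endfacet
  facet normal 0.0000 0.0000 1.0000
    outer loop
      vertex 0.0 0.0 30.0
      vertex 9.0 0.0 30.0
      vertex 9.0 10.0 30.0
    endloop
  endfacet
  facet normal 0.0000 0.0000 1.0000
    outer loop
      vertex 0.0 0.0 30.0
      vertex 9.0 10.0 30.0
      vertex 0.0 10.0 30.0
    endloop
  endfacet
  facet normal 0.0000 -1.0000 0.0000
    outer loop
      vertex 0.0 0.0 0.0
      vertex 9.0 0.0 0.0
      vertex 9.0 0.0 30.0
    endloop
  endfacet
  facet normal 0.0000 -1.0000 0.0000
    outer loop
      vertex 0.0 0.0 0.0
      vertex 9.0 0.0 30.0
      vertex 0.0 0.0 30.0
    endloop
  endfacet
  facet normal 0.0000 1.0000 0.0000
    outer loop
      vertex 9.0 10.0 30.0
      vertex 9.0 10.0 0.0
      vertex 0.0 10.0 0.0
    endloop
  endfacet
  facet normal 0.0000 1.0000 0.0000
    outer loop
      vertex 0.0 10.0 30.0
      vertex 9.0 10.0 30.0
      vertex 0.0 10.0 0.0
    endloop
  endfacet
  facet normal -1.0000 0.0000 0.0000
    outer loop
      vertex 0.0 10.0 30.0
      vertex 0.0 10.0 0.0
      vertex 0.0 0.0 0.0
    endloop
  endfacet
  facet normal -1.0000 0.0000 0.0000
    outer loop
      vertex 0.0 0.0 30.0
      vertex 0.0 10.0 30.0
      vertex 0.0 0.0 0.0
    endloop
  endfacet
  facet normal 1.0000 0.0000 0.0000
    outer loop
      vertex 9.0 0.0 0.0
      vertex 9.0 10.0 0.0
      vertex 9.0 10.0 30.0
    endloop
  endfacet
  facet normal 1.0000 0.0000 0.0000
    outer loop
      vertex 9.0 0.0 0.0
      vertex 9.0 10.0 30.0
      vertex 9.0 0.0 30.0
    endloop
  endfacet
endsolid part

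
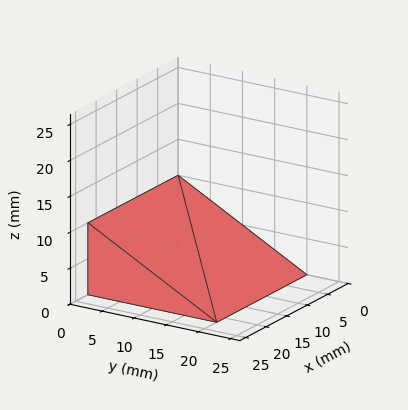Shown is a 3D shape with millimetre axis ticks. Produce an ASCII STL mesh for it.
Reading the render: the shape is a wedge (ramp): 22 × 20 mm base, rising to 10 mm along the y=0 edge and sloping linearly to z=0 at y=20 (dimensions read to the nearest mm from the axis ticks). For the STL, each face is triangulated and given an outward normal.

solid part
  facet normal 0.0000 0.0000 -1.0000
    outer loop
      vertex 22.0 20.0 0.0
      vertex 22.0 0.0 0.0
      vertex 0.0 0.0 0.0
    endloop
  endfacet
  facet normal 0.0000 0.0000 -1.0000
    outer loop
      vertex 0.0 20.0 0.0
      vertex 22.0 20.0 0.0
      vertex 0.0 0.0 0.0
    endloop
  endfacet
  facet normal 0.0000 -1.0000 0.0000
    outer loop
      vertex 0.0 0.0 0.0
      vertex 22.0 0.0 0.0
      vertex 22.0 0.0 10.0
    endloop
  endfacet
  facet normal 0.0000 -1.0000 0.0000
    outer loop
      vertex 0.0 0.0 0.0
      vertex 22.0 0.0 10.0
      vertex 0.0 0.0 10.0
    endloop
  endfacet
  facet normal 0.0000 0.4472 0.8944
    outer loop
      vertex 0.0 0.0 10.0
      vertex 22.0 0.0 10.0
      vertex 22.0 20.0 0.0
    endloop
  endfacet
  facet normal 0.0000 0.4472 0.8944
    outer loop
      vertex 0.0 0.0 10.0
      vertex 22.0 20.0 0.0
      vertex 0.0 20.0 0.0
    endloop
  endfacet
  facet normal -1.0000 0.0000 0.0000
    outer loop
      vertex 0.0 0.0 10.0
      vertex 0.0 20.0 0.0
      vertex 0.0 0.0 0.0
    endloop
  endfacet
  facet normal 1.0000 0.0000 0.0000
    outer loop
      vertex 22.0 0.0 0.0
      vertex 22.0 20.0 0.0
      vertex 22.0 0.0 10.0
    endloop
  endfacet
endsolid part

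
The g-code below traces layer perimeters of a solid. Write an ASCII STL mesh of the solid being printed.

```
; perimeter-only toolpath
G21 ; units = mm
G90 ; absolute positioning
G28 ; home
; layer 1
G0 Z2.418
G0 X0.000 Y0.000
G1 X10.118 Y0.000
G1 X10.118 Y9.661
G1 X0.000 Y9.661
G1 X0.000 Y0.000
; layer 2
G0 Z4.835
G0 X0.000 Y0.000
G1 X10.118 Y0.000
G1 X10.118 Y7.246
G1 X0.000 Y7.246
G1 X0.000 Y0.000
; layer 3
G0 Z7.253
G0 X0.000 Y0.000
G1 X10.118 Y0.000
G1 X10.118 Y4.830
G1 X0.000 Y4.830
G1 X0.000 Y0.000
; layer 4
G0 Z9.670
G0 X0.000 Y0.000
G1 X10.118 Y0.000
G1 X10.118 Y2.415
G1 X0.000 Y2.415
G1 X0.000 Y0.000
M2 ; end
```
solid part
  facet normal 0.0000 0.0000 -1.0000
    outer loop
      vertex 10.118 12.076 0.000
      vertex 10.118 0.000 0.000
      vertex 0.000 0.000 0.000
    endloop
  endfacet
  facet normal 0.0000 0.0000 -1.0000
    outer loop
      vertex 0.000 12.076 0.000
      vertex 10.118 12.076 0.000
      vertex 0.000 0.000 0.000
    endloop
  endfacet
  facet normal 0.0000 -1.0000 0.0000
    outer loop
      vertex 0.000 0.000 0.000
      vertex 10.118 0.000 0.000
      vertex 10.118 0.000 12.088
    endloop
  endfacet
  facet normal 0.0000 -1.0000 0.0000
    outer loop
      vertex 0.000 0.000 0.000
      vertex 10.118 0.000 12.088
      vertex 0.000 0.000 12.088
    endloop
  endfacet
  facet normal 0.0000 0.7075 0.7068
    outer loop
      vertex 0.000 0.000 12.088
      vertex 10.118 0.000 12.088
      vertex 10.118 12.076 0.000
    endloop
  endfacet
  facet normal 0.0000 0.7075 0.7068
    outer loop
      vertex 0.000 0.000 12.088
      vertex 10.118 12.076 0.000
      vertex 0.000 12.076 0.000
    endloop
  endfacet
  facet normal -1.0000 0.0000 0.0000
    outer loop
      vertex 0.000 0.000 12.088
      vertex 0.000 12.076 0.000
      vertex 0.000 0.000 0.000
    endloop
  endfacet
  facet normal 1.0000 0.0000 0.0000
    outer loop
      vertex 10.118 0.000 0.000
      vertex 10.118 12.076 0.000
      vertex 10.118 0.000 12.088
    endloop
  endfacet
endsolid part

The G0 Z moves step by Δz≈2.418 mm. The G1 loops shrink linearly with z, so the solid tapers from its base footprint up to z≈12.1. Closing with a flat bottom cap and the tapered top and triangulating gives 8 facets — a wedge (ramp): 10.1 × 12.1 mm base, rising to 12.1 mm along the y=0 edge and sloping linearly to z=0 at y=12.1.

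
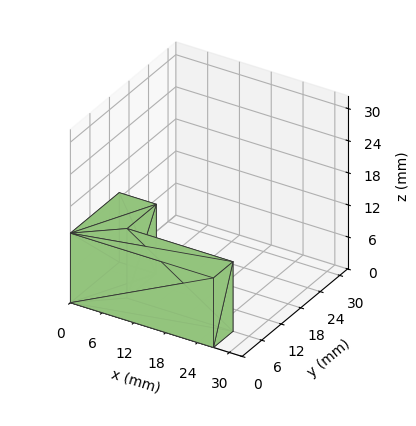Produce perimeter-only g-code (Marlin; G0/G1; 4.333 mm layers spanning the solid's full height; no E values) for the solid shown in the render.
Reading the render: the shape is an L-shaped prism: outer 27 × 15 mm, arm thicknesses ≈ 6 mm (horizontal) and 7 mm (vertical), extruded 13 mm in z (dimensions read to the nearest mm from the axis ticks). For the g-code, the solid's height is divided into equal slices at the stated Δz and each level perimeter traced with G1 moves after a G0 lift.

; perimeter-only toolpath
G21 ; units = mm
G90 ; absolute positioning
G28 ; home
; layer 1
G0 Z4.333
G0 X0.000 Y0.000
G1 X27.000 Y0.000
G1 X27.000 Y6.000
G1 X7.000 Y6.000
G1 X7.000 Y15.000
G1 X0.000 Y15.000
G1 X0.000 Y0.000
; layer 2
G0 Z8.667
G0 X0.000 Y0.000
G1 X27.000 Y0.000
G1 X27.000 Y6.000
G1 X7.000 Y6.000
G1 X7.000 Y15.000
G1 X0.000 Y15.000
G1 X0.000 Y0.000
; layer 3
G0 Z13.000
G0 X0.000 Y0.000
G1 X27.000 Y0.000
G1 X27.000 Y6.000
G1 X7.000 Y6.000
G1 X7.000 Y15.000
G1 X0.000 Y15.000
G1 X0.000 Y0.000
M2 ; end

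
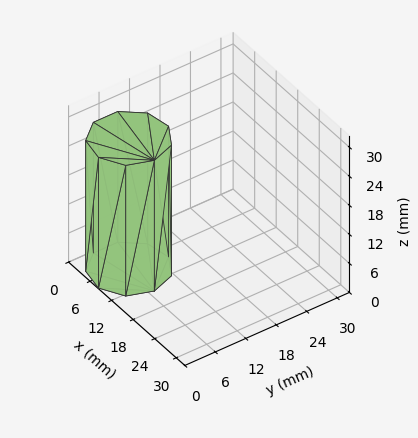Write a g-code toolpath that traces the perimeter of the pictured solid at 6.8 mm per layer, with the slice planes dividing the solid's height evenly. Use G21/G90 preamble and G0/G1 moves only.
Reading the render: the shape is a regular 9-sided prism (a cylinder approximated with 9 flat sides), circumscribed radius ≈ 7 mm, height ≈ 27 mm (dimensions read to the nearest mm from the axis ticks). For the g-code, the solid's height is divided into equal slices at the stated Δz and each level perimeter traced with G1 moves after a G0 lift.

; perimeter-only toolpath
G21 ; units = mm
G90 ; absolute positioning
G28 ; home
; layer 1
G0 Z6.8
G0 X14.0 Y7.0
G1 X12.4 Y11.5
G1 X8.2 Y13.9
G1 X3.5 Y13.1
G1 X0.4 Y9.4
G1 X0.4 Y4.6
G1 X3.5 Y0.9
G1 X8.2 Y0.1
G1 X12.4 Y2.5
G1 X14.0 Y7.0
; layer 2
G0 Z13.5
G0 X14.0 Y7.0
G1 X12.4 Y11.5
G1 X8.2 Y13.9
G1 X3.5 Y13.1
G1 X0.4 Y9.4
G1 X0.4 Y4.6
G1 X3.5 Y0.9
G1 X8.2 Y0.1
G1 X12.4 Y2.5
G1 X14.0 Y7.0
; layer 3
G0 Z20.2
G0 X14.0 Y7.0
G1 X12.4 Y11.5
G1 X8.2 Y13.9
G1 X3.5 Y13.1
G1 X0.4 Y9.4
G1 X0.4 Y4.6
G1 X3.5 Y0.9
G1 X8.2 Y0.1
G1 X12.4 Y2.5
G1 X14.0 Y7.0
; layer 4
G0 Z27.0
G0 X14.0 Y7.0
G1 X12.4 Y11.5
G1 X8.2 Y13.9
G1 X3.5 Y13.1
G1 X0.4 Y9.4
G1 X0.4 Y4.6
G1 X3.5 Y0.9
G1 X8.2 Y0.1
G1 X12.4 Y2.5
G1 X14.0 Y7.0
M2 ; end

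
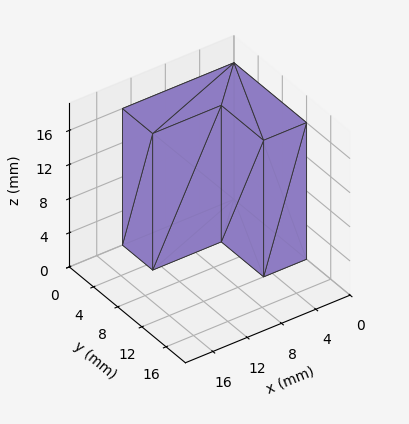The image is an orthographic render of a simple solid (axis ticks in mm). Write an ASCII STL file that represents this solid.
Reading the render: the shape is an L-shaped prism: outer 13 × 12 mm, arm thicknesses ≈ 5 mm (horizontal) and 5 mm (vertical), extruded 16 mm in z (dimensions read to the nearest mm from the axis ticks). For the STL, each face is triangulated and given an outward normal.

solid part
  facet normal 0.0000 0.0000 -1.0000
    outer loop
      vertex 13.000 5.000 0.000
      vertex 13.000 0.000 0.000
      vertex 0.000 0.000 0.000
    endloop
  endfacet
  facet normal 0.0000 0.0000 -1.0000
    outer loop
      vertex 5.000 5.000 0.000
      vertex 13.000 5.000 0.000
      vertex 0.000 0.000 0.000
    endloop
  endfacet
  facet normal 0.0000 0.0000 -1.0000
    outer loop
      vertex 5.000 12.000 0.000
      vertex 5.000 5.000 0.000
      vertex 0.000 0.000 0.000
    endloop
  endfacet
  facet normal 0.0000 0.0000 -1.0000
    outer loop
      vertex 0.000 12.000 0.000
      vertex 5.000 12.000 0.000
      vertex 0.000 0.000 0.000
    endloop
  endfacet
  facet normal 0.0000 0.0000 1.0000
    outer loop
      vertex 0.000 0.000 16.000
      vertex 13.000 0.000 16.000
      vertex 13.000 5.000 16.000
    endloop
  endfacet
  facet normal 0.0000 0.0000 1.0000
    outer loop
      vertex 0.000 0.000 16.000
      vertex 13.000 5.000 16.000
      vertex 5.000 5.000 16.000
    endloop
  endfacet
  facet normal 0.0000 0.0000 1.0000
    outer loop
      vertex 0.000 0.000 16.000
      vertex 5.000 5.000 16.000
      vertex 5.000 12.000 16.000
    endloop
  endfacet
  facet normal 0.0000 0.0000 1.0000
    outer loop
      vertex 0.000 0.000 16.000
      vertex 5.000 12.000 16.000
      vertex 0.000 12.000 16.000
    endloop
  endfacet
  facet normal 0.0000 -1.0000 0.0000
    outer loop
      vertex 0.000 0.000 0.000
      vertex 13.000 0.000 0.000
      vertex 13.000 0.000 16.000
    endloop
  endfacet
  facet normal 0.0000 -1.0000 0.0000
    outer loop
      vertex 0.000 0.000 0.000
      vertex 13.000 0.000 16.000
      vertex 0.000 0.000 16.000
    endloop
  endfacet
  facet normal 1.0000 0.0000 0.0000
    outer loop
      vertex 13.000 0.000 0.000
      vertex 13.000 5.000 0.000
      vertex 13.000 5.000 16.000
    endloop
  endfacet
  facet normal 1.0000 0.0000 0.0000
    outer loop
      vertex 13.000 0.000 0.000
      vertex 13.000 5.000 16.000
      vertex 13.000 0.000 16.000
    endloop
  endfacet
  facet normal 0.0000 1.0000 0.0000
    outer loop
      vertex 13.000 5.000 0.000
      vertex 5.000 5.000 0.000
      vertex 5.000 5.000 16.000
    endloop
  endfacet
  facet normal 0.0000 1.0000 0.0000
    outer loop
      vertex 13.000 5.000 0.000
      vertex 5.000 5.000 16.000
      vertex 13.000 5.000 16.000
    endloop
  endfacet
  facet normal 1.0000 0.0000 0.0000
    outer loop
      vertex 5.000 5.000 0.000
      vertex 5.000 12.000 0.000
      vertex 5.000 12.000 16.000
    endloop
  endfacet
  facet normal 1.0000 0.0000 0.0000
    outer loop
      vertex 5.000 5.000 0.000
      vertex 5.000 12.000 16.000
      vertex 5.000 5.000 16.000
    endloop
  endfacet
  facet normal 0.0000 1.0000 0.0000
    outer loop
      vertex 5.000 12.000 0.000
      vertex 0.000 12.000 0.000
      vertex 0.000 12.000 16.000
    endloop
  endfacet
  facet normal 0.0000 1.0000 0.0000
    outer loop
      vertex 5.000 12.000 0.000
      vertex 0.000 12.000 16.000
      vertex 5.000 12.000 16.000
    endloop
  endfacet
  facet normal -1.0000 0.0000 0.0000
    outer loop
      vertex 0.000 12.000 0.000
      vertex 0.000 0.000 0.000
      vertex 0.000 0.000 16.000
    endloop
  endfacet
  facet normal -1.0000 0.0000 0.0000
    outer loop
      vertex 0.000 12.000 0.000
      vertex 0.000 0.000 16.000
      vertex 0.000 12.000 16.000
    endloop
  endfacet
endsolid part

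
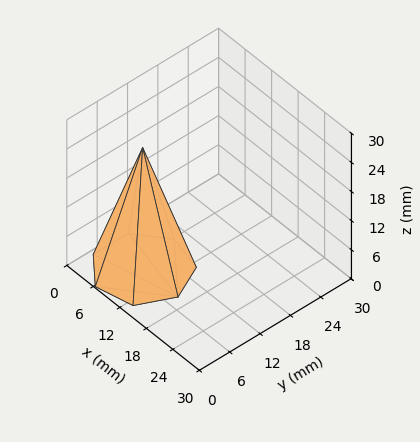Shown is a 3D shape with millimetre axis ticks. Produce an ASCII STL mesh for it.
Reading the render: the shape is a regular 7-sided pyramid, base circumscribed radius ≈ 8 mm, apex at z ≈ 25 mm (dimensions read to the nearest mm from the axis ticks). For the STL, each face is triangulated and given an outward normal.

solid part
  facet normal 0.0000 0.0000 -1.0000
    outer loop
      vertex 6.220 15.799 0.000
      vertex 12.988 14.255 0.000
      vertex 16.000 8.000 0.000
    endloop
  endfacet
  facet normal 0.0000 0.0000 -1.0000
    outer loop
      vertex 0.792 11.471 0.000
      vertex 6.220 15.799 0.000
      vertex 16.000 8.000 0.000
    endloop
  endfacet
  facet normal 0.0000 0.0000 -1.0000
    outer loop
      vertex 0.792 4.529 0.000
      vertex 0.792 11.471 0.000
      vertex 16.000 8.000 0.000
    endloop
  endfacet
  facet normal 0.0000 0.0000 -1.0000
    outer loop
      vertex 6.220 0.201 0.000
      vertex 0.792 4.529 0.000
      vertex 16.000 8.000 0.000
    endloop
  endfacet
  facet normal 0.0000 0.0000 -1.0000
    outer loop
      vertex 12.988 1.745 0.000
      vertex 6.220 0.201 0.000
      vertex 16.000 8.000 0.000
    endloop
  endfacet
  facet normal 0.8657 0.4169 0.2770
    outer loop
      vertex 16.000 8.000 0.000
      vertex 12.988 14.255 0.000
      vertex 8.000 8.000 25.000
    endloop
  endfacet
  facet normal 0.2137 0.9368 0.2770
    outer loop
      vertex 12.988 14.255 0.000
      vertex 6.220 15.799 0.000
      vertex 8.000 8.000 25.000
    endloop
  endfacet
  facet normal -0.5990 0.7513 0.2770
    outer loop
      vertex 6.220 15.799 0.000
      vertex 0.792 11.471 0.000
      vertex 8.000 8.000 25.000
    endloop
  endfacet
  facet normal -0.9609 0.0000 0.2770
    outer loop
      vertex 0.792 11.471 0.000
      vertex 0.792 4.529 0.000
      vertex 8.000 8.000 25.000
    endloop
  endfacet
  facet normal -0.5990 -0.7513 0.2770
    outer loop
      vertex 0.792 4.529 0.000
      vertex 6.220 0.201 0.000
      vertex 8.000 8.000 25.000
    endloop
  endfacet
  facet normal 0.2137 -0.9368 0.2770
    outer loop
      vertex 6.220 0.201 0.000
      vertex 12.988 1.745 0.000
      vertex 8.000 8.000 25.000
    endloop
  endfacet
  facet normal 0.8657 -0.4169 0.2770
    outer loop
      vertex 12.988 1.745 0.000
      vertex 16.000 8.000 0.000
      vertex 8.000 8.000 25.000
    endloop
  endfacet
endsolid part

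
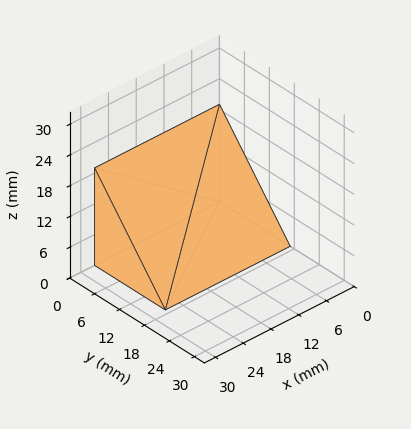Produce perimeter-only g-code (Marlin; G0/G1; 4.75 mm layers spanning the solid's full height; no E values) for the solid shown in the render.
Reading the render: the shape is a wedge (ramp): 27 × 17 mm base, rising to 19 mm along the y=0 edge and sloping linearly to z=0 at y=17 (dimensions read to the nearest mm from the axis ticks). For the g-code, the solid's height is divided into equal slices at the stated Δz and each level perimeter traced with G1 moves after a G0 lift.

; perimeter-only toolpath
G21 ; units = mm
G90 ; absolute positioning
G28 ; home
; layer 1
G0 Z4.75
G0 X0.00 Y0.00
G1 X27.00 Y0.00
G1 X27.00 Y12.75
G1 X0.00 Y12.75
G1 X0.00 Y0.00
; layer 2
G0 Z9.50
G0 X0.00 Y0.00
G1 X27.00 Y0.00
G1 X27.00 Y8.50
G1 X0.00 Y8.50
G1 X0.00 Y0.00
; layer 3
G0 Z14.25
G0 X0.00 Y0.00
G1 X27.00 Y0.00
G1 X27.00 Y4.25
G1 X0.00 Y4.25
G1 X0.00 Y0.00
M2 ; end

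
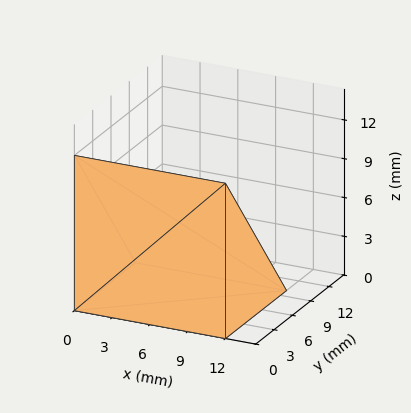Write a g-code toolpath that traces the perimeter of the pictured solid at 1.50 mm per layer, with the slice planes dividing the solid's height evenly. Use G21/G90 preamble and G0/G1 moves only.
Reading the render: the shape is a wedge (ramp): 12 × 10 mm base, rising to 12 mm along the y=0 edge and sloping linearly to z=0 at y=10 (dimensions read to the nearest mm from the axis ticks). For the g-code, the solid's height is divided into equal slices at the stated Δz and each level perimeter traced with G1 moves after a G0 lift.

; perimeter-only toolpath
G21 ; units = mm
G90 ; absolute positioning
G28 ; home
; layer 1
G0 Z1.50
G0 X0.00 Y0.00
G1 X12.00 Y0.00
G1 X12.00 Y8.75
G1 X0.00 Y8.75
G1 X0.00 Y0.00
; layer 2
G0 Z3.00
G0 X0.00 Y0.00
G1 X12.00 Y0.00
G1 X12.00 Y7.50
G1 X0.00 Y7.50
G1 X0.00 Y0.00
; layer 3
G0 Z4.50
G0 X0.00 Y0.00
G1 X12.00 Y0.00
G1 X12.00 Y6.25
G1 X0.00 Y6.25
G1 X0.00 Y0.00
; layer 4
G0 Z6.00
G0 X0.00 Y0.00
G1 X12.00 Y0.00
G1 X12.00 Y5.00
G1 X0.00 Y5.00
G1 X0.00 Y0.00
; layer 5
G0 Z7.50
G0 X0.00 Y0.00
G1 X12.00 Y0.00
G1 X12.00 Y3.75
G1 X0.00 Y3.75
G1 X0.00 Y0.00
; layer 6
G0 Z9.00
G0 X0.00 Y0.00
G1 X12.00 Y0.00
G1 X12.00 Y2.50
G1 X0.00 Y2.50
G1 X0.00 Y0.00
; layer 7
G0 Z10.50
G0 X0.00 Y0.00
G1 X12.00 Y0.00
G1 X12.00 Y1.25
G1 X0.00 Y1.25
G1 X0.00 Y0.00
M2 ; end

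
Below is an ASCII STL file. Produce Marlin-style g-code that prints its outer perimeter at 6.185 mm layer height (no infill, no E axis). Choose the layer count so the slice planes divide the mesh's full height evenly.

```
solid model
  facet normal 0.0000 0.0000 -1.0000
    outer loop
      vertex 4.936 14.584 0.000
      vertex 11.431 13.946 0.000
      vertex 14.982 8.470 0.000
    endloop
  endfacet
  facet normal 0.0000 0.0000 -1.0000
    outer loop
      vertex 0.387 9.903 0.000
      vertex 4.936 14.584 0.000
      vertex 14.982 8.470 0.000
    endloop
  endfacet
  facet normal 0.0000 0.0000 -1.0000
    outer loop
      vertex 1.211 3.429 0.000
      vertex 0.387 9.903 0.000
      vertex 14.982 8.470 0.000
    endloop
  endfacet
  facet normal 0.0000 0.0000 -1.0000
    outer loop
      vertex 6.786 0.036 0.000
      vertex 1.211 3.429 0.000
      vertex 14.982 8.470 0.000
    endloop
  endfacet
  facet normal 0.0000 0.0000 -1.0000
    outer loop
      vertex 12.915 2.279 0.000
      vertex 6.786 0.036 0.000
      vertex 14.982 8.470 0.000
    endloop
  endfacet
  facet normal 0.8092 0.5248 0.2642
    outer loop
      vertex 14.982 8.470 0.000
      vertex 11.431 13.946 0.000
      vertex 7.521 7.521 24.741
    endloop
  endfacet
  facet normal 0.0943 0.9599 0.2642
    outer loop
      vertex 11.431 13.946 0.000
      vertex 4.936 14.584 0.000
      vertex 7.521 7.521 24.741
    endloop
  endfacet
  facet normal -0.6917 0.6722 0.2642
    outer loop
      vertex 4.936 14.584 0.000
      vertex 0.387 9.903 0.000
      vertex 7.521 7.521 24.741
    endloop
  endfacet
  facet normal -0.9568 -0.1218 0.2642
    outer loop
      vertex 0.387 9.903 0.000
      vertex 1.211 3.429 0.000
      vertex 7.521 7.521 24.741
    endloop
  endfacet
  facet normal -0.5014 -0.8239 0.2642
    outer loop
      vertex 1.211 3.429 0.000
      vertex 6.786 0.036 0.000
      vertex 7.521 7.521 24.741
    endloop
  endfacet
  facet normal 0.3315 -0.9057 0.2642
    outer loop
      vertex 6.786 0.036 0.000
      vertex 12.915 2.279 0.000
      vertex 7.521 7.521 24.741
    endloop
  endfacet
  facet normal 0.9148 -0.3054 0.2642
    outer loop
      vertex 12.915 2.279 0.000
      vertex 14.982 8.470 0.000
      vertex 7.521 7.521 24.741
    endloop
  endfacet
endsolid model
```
; perimeter-only toolpath
G21 ; units = mm
G90 ; absolute positioning
G28 ; home
; layer 1
G0 Z6.185
G0 X13.117 Y8.233
G1 X10.454 Y12.340
G1 X5.582 Y12.818
G1 X2.171 Y9.308
G1 X2.788 Y4.452
G1 X6.970 Y1.907
G1 X11.566 Y3.590
G1 X13.117 Y8.233
; layer 2
G0 Z12.370
G0 X11.252 Y7.995
G1 X9.476 Y10.733
G1 X6.229 Y11.053
G1 X3.954 Y8.712
G1 X4.366 Y5.475
G1 X7.153 Y3.778
G1 X10.218 Y4.900
G1 X11.252 Y7.995
; layer 3
G0 Z18.556
G0 X9.386 Y7.758
G1 X8.498 Y9.127
G1 X6.875 Y9.287
G1 X5.737 Y8.117
G1 X5.943 Y6.498
G1 X7.337 Y5.650
G1 X8.869 Y6.210
G1 X9.386 Y7.758
M2 ; end

The solid is a regular 7-sided pyramid, base circumscribed radius ≈ 7.52 mm, apex at z ≈ 24.7 mm. Slicing at Δz = 6.185 mm — 4 equal slices spanning the solid's height, so layer i sits at z = i·h/4 — gives 3 non-empty perimeters. Each is a 7-segment closed polygon; G0 lifts to the layer z and rapids to the start vertex, then G1 traces the edges. The cross-section shrinks linearly with z (the slice at the apex is degenerate and omitted).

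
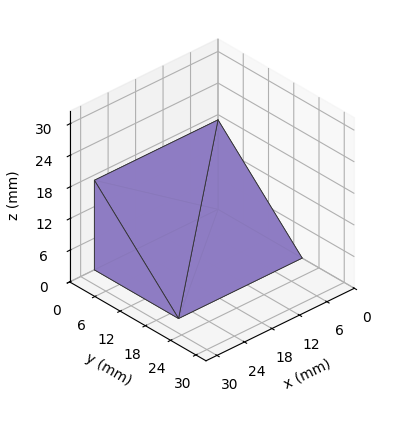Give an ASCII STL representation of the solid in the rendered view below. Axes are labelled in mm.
Reading the render: the shape is a wedge (ramp): 27 × 20 mm base, rising to 17 mm along the y=0 edge and sloping linearly to z=0 at y=20 (dimensions read to the nearest mm from the axis ticks). For the STL, each face is triangulated and given an outward normal.

solid part
  facet normal 0.0000 0.0000 -1.0000
    outer loop
      vertex 27.00 20.00 0.00
      vertex 27.00 0.00 0.00
      vertex 0.00 0.00 0.00
    endloop
  endfacet
  facet normal 0.0000 0.0000 -1.0000
    outer loop
      vertex 0.00 20.00 0.00
      vertex 27.00 20.00 0.00
      vertex 0.00 0.00 0.00
    endloop
  endfacet
  facet normal 0.0000 -1.0000 0.0000
    outer loop
      vertex 0.00 0.00 0.00
      vertex 27.00 0.00 0.00
      vertex 27.00 0.00 17.00
    endloop
  endfacet
  facet normal 0.0000 -1.0000 0.0000
    outer loop
      vertex 0.00 0.00 0.00
      vertex 27.00 0.00 17.00
      vertex 0.00 0.00 17.00
    endloop
  endfacet
  facet normal 0.0000 0.6476 0.7619
    outer loop
      vertex 0.00 0.00 17.00
      vertex 27.00 0.00 17.00
      vertex 27.00 20.00 0.00
    endloop
  endfacet
  facet normal 0.0000 0.6476 0.7619
    outer loop
      vertex 0.00 0.00 17.00
      vertex 27.00 20.00 0.00
      vertex 0.00 20.00 0.00
    endloop
  endfacet
  facet normal -1.0000 0.0000 0.0000
    outer loop
      vertex 0.00 0.00 17.00
      vertex 0.00 20.00 0.00
      vertex 0.00 0.00 0.00
    endloop
  endfacet
  facet normal 1.0000 0.0000 0.0000
    outer loop
      vertex 27.00 0.00 0.00
      vertex 27.00 20.00 0.00
      vertex 27.00 0.00 17.00
    endloop
  endfacet
endsolid part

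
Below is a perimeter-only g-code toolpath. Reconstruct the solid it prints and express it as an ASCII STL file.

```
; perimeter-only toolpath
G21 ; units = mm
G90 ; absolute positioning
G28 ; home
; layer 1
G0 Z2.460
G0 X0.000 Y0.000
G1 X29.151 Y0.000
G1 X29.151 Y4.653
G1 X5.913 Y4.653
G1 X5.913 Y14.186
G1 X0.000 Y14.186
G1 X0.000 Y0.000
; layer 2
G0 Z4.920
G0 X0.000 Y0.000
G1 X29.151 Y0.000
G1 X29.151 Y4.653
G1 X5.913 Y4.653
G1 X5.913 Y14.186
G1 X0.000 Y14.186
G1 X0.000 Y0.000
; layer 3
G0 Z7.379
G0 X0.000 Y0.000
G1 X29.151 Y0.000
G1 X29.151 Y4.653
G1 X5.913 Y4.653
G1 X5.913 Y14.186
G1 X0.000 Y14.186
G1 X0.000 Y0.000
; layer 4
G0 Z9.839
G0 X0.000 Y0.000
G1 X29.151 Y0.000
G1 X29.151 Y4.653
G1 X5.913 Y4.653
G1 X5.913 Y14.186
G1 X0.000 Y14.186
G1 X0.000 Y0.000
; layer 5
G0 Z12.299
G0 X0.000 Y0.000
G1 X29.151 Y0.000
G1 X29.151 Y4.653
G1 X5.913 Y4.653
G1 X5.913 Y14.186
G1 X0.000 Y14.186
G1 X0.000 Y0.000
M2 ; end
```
solid part
  facet normal 0.0000 0.0000 -1.0000
    outer loop
      vertex 29.151 4.653 0.000
      vertex 29.151 0.000 0.000
      vertex 0.000 0.000 0.000
    endloop
  endfacet
  facet normal 0.0000 0.0000 -1.0000
    outer loop
      vertex 5.913 4.653 0.000
      vertex 29.151 4.653 0.000
      vertex 0.000 0.000 0.000
    endloop
  endfacet
  facet normal 0.0000 0.0000 -1.0000
    outer loop
      vertex 5.913 14.186 0.000
      vertex 5.913 4.653 0.000
      vertex 0.000 0.000 0.000
    endloop
  endfacet
  facet normal 0.0000 0.0000 -1.0000
    outer loop
      vertex 0.000 14.186 0.000
      vertex 5.913 14.186 0.000
      vertex 0.000 0.000 0.000
    endloop
  endfacet
  facet normal 0.0000 0.0000 1.0000
    outer loop
      vertex 0.000 0.000 12.299
      vertex 29.151 0.000 12.299
      vertex 29.151 4.653 12.299
    endloop
  endfacet
  facet normal 0.0000 0.0000 1.0000
    outer loop
      vertex 0.000 0.000 12.299
      vertex 29.151 4.653 12.299
      vertex 5.913 4.653 12.299
    endloop
  endfacet
  facet normal 0.0000 0.0000 1.0000
    outer loop
      vertex 0.000 0.000 12.299
      vertex 5.913 4.653 12.299
      vertex 5.913 14.186 12.299
    endloop
  endfacet
  facet normal 0.0000 0.0000 1.0000
    outer loop
      vertex 0.000 0.000 12.299
      vertex 5.913 14.186 12.299
      vertex 0.000 14.186 12.299
    endloop
  endfacet
  facet normal 0.0000 -1.0000 0.0000
    outer loop
      vertex 0.000 0.000 0.000
      vertex 29.151 0.000 0.000
      vertex 29.151 0.000 12.299
    endloop
  endfacet
  facet normal 0.0000 -1.0000 0.0000
    outer loop
      vertex 0.000 0.000 0.000
      vertex 29.151 0.000 12.299
      vertex 0.000 0.000 12.299
    endloop
  endfacet
  facet normal 1.0000 0.0000 0.0000
    outer loop
      vertex 29.151 0.000 0.000
      vertex 29.151 4.653 0.000
      vertex 29.151 4.653 12.299
    endloop
  endfacet
  facet normal 1.0000 0.0000 0.0000
    outer loop
      vertex 29.151 0.000 0.000
      vertex 29.151 4.653 12.299
      vertex 29.151 0.000 12.299
    endloop
  endfacet
  facet normal 0.0000 1.0000 0.0000
    outer loop
      vertex 29.151 4.653 0.000
      vertex 5.913 4.653 0.000
      vertex 5.913 4.653 12.299
    endloop
  endfacet
  facet normal 0.0000 1.0000 0.0000
    outer loop
      vertex 29.151 4.653 0.000
      vertex 5.913 4.653 12.299
      vertex 29.151 4.653 12.299
    endloop
  endfacet
  facet normal 1.0000 0.0000 0.0000
    outer loop
      vertex 5.913 4.653 0.000
      vertex 5.913 14.186 0.000
      vertex 5.913 14.186 12.299
    endloop
  endfacet
  facet normal 1.0000 0.0000 0.0000
    outer loop
      vertex 5.913 4.653 0.000
      vertex 5.913 14.186 12.299
      vertex 5.913 4.653 12.299
    endloop
  endfacet
  facet normal 0.0000 1.0000 0.0000
    outer loop
      vertex 5.913 14.186 0.000
      vertex 0.000 14.186 0.000
      vertex 0.000 14.186 12.299
    endloop
  endfacet
  facet normal 0.0000 1.0000 0.0000
    outer loop
      vertex 5.913 14.186 0.000
      vertex 0.000 14.186 12.299
      vertex 5.913 14.186 12.299
    endloop
  endfacet
  facet normal -1.0000 0.0000 0.0000
    outer loop
      vertex 0.000 14.186 0.000
      vertex 0.000 0.000 0.000
      vertex 0.000 0.000 12.299
    endloop
  endfacet
  facet normal -1.0000 0.0000 0.0000
    outer loop
      vertex 0.000 14.186 0.000
      vertex 0.000 0.000 12.299
      vertex 0.000 14.186 12.299
    endloop
  endfacet
endsolid part

The G0 Z moves step by Δz≈2.460 mm. Every layer's G1 loop is the same polygon, so the solid is a straight extrusion of it from z=0 to z≈12.3. Closing with flat bottom and top caps and triangulating gives 20 facets — an L-shaped prism: outer 29.2 × 14.2 mm, arm thicknesses ≈ 4.65 mm (horizontal) and 5.91 mm (vertical), extruded 12.3 mm in z.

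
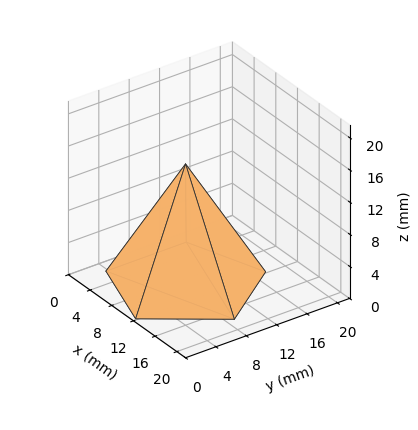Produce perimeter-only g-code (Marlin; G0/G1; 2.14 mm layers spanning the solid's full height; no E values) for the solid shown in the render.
Reading the render: the shape is a regular 5-sided pyramid, base circumscribed radius ≈ 9 mm, apex at z ≈ 15 mm (dimensions read to the nearest mm from the axis ticks). For the g-code, the solid's height is divided into equal slices at the stated Δz and each level perimeter traced with G1 moves after a G0 lift.

; perimeter-only toolpath
G21 ; units = mm
G90 ; absolute positioning
G28 ; home
; layer 1
G0 Z2.14
G0 X16.71 Y9.00
G1 X11.38 Y16.34
G1 X2.76 Y13.53
G1 X2.76 Y4.47
G1 X11.38 Y1.66
G1 X16.71 Y9.00
; layer 2
G0 Z4.29
G0 X15.43 Y9.00
G1 X10.99 Y15.11
G1 X3.80 Y12.78
G1 X3.80 Y5.22
G1 X10.99 Y2.89
G1 X15.43 Y9.00
; layer 3
G0 Z6.43
G0 X14.14 Y9.00
G1 X10.59 Y13.89
G1 X4.84 Y12.02
G1 X4.84 Y5.98
G1 X10.59 Y4.11
G1 X14.14 Y9.00
; layer 4
G0 Z8.57
G0 X12.86 Y9.00
G1 X10.19 Y12.67
G1 X5.88 Y11.27
G1 X5.88 Y6.73
G1 X10.19 Y5.33
G1 X12.86 Y9.00
; layer 5
G0 Z10.71
G0 X11.57 Y9.00
G1 X9.79 Y11.45
G1 X6.92 Y10.51
G1 X6.92 Y7.49
G1 X9.79 Y6.55
G1 X11.57 Y9.00
; layer 6
G0 Z12.86
G0 X10.29 Y9.00
G1 X9.40 Y10.22
G1 X7.96 Y9.76
G1 X7.96 Y8.24
G1 X9.40 Y7.78
G1 X10.29 Y9.00
M2 ; end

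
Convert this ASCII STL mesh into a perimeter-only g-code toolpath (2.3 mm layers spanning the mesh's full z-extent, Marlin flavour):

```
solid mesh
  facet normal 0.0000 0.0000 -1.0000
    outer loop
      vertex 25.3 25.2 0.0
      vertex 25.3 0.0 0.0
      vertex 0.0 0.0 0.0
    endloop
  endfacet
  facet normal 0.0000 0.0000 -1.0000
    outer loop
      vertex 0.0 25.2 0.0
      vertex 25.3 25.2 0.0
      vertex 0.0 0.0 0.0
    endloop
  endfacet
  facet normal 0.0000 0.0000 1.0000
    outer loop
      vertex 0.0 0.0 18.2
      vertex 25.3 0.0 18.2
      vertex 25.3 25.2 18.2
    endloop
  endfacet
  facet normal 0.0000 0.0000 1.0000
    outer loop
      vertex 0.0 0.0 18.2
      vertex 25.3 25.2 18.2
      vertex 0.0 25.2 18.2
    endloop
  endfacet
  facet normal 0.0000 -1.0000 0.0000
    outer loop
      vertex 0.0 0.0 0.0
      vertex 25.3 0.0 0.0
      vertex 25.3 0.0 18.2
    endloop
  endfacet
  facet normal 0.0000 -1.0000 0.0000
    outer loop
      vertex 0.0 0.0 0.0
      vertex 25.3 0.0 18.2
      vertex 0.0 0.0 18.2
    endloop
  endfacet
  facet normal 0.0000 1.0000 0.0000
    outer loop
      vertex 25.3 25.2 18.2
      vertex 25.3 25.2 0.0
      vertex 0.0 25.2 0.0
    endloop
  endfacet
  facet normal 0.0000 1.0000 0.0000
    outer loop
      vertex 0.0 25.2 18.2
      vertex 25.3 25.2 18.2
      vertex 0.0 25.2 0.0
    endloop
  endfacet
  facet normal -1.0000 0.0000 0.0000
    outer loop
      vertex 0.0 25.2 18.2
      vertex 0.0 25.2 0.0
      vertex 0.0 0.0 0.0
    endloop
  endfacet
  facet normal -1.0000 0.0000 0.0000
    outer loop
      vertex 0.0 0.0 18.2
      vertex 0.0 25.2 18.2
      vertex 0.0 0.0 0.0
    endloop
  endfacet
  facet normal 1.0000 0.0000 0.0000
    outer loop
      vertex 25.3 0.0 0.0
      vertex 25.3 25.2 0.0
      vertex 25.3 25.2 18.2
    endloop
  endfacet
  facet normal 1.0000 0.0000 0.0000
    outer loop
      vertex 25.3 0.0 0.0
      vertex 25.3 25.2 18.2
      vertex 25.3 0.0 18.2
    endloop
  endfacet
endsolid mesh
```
; perimeter-only toolpath
G21 ; units = mm
G90 ; absolute positioning
G28 ; home
; layer 1
G0 Z2.3
G0 X0.0 Y0.0
G1 X25.3 Y0.0
G1 X25.3 Y25.2
G1 X0.0 Y25.2
G1 X0.0 Y0.0
; layer 2
G0 Z4.5
G0 X0.0 Y0.0
G1 X25.3 Y0.0
G1 X25.3 Y25.2
G1 X0.0 Y25.2
G1 X0.0 Y0.0
; layer 3
G0 Z6.8
G0 X0.0 Y0.0
G1 X25.3 Y0.0
G1 X25.3 Y25.2
G1 X0.0 Y25.2
G1 X0.0 Y0.0
; layer 4
G0 Z9.1
G0 X0.0 Y0.0
G1 X25.3 Y0.0
G1 X25.3 Y25.2
G1 X0.0 Y25.2
G1 X0.0 Y0.0
; layer 5
G0 Z11.4
G0 X0.0 Y0.0
G1 X25.3 Y0.0
G1 X25.3 Y25.2
G1 X0.0 Y25.2
G1 X0.0 Y0.0
; layer 6
G0 Z13.6
G0 X0.0 Y0.0
G1 X25.3 Y0.0
G1 X25.3 Y25.2
G1 X0.0 Y25.2
G1 X0.0 Y0.0
; layer 7
G0 Z15.9
G0 X0.0 Y0.0
G1 X25.3 Y0.0
G1 X25.3 Y25.2
G1 X0.0 Y25.2
G1 X0.0 Y0.0
; layer 8
G0 Z18.2
G0 X0.0 Y0.0
G1 X25.3 Y0.0
G1 X25.3 Y25.2
G1 X0.0 Y25.2
G1 X0.0 Y0.0
M2 ; end

The solid is a rectangular box, roughly 25.3 × 25.2 mm footprint and 18.2 mm tall. Slicing at Δz = 2.3 mm — 8 equal slices spanning the solid's height, so layer i sits at z = i·h/8 — gives 8 non-empty perimeters. Each is a 4-segment closed polygon; G0 lifts to the layer z and rapids to the start vertex, then G1 traces the edges.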